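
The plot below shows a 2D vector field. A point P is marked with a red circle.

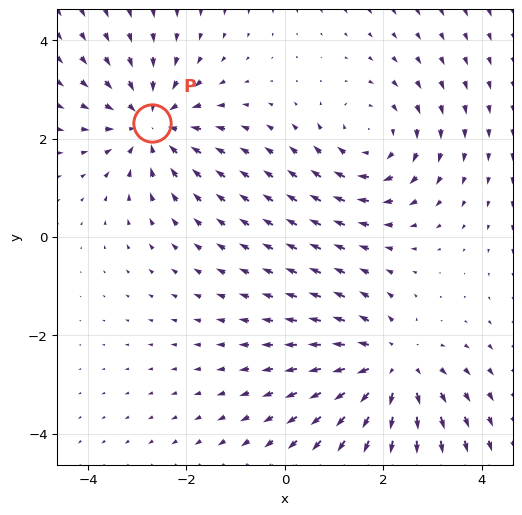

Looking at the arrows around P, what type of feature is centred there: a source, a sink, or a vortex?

At P (-2.7, 2.3) the arrows converge inward. Divergence about -4, curl ≈0 — negative divergence with near-zero curl is a sink.

sink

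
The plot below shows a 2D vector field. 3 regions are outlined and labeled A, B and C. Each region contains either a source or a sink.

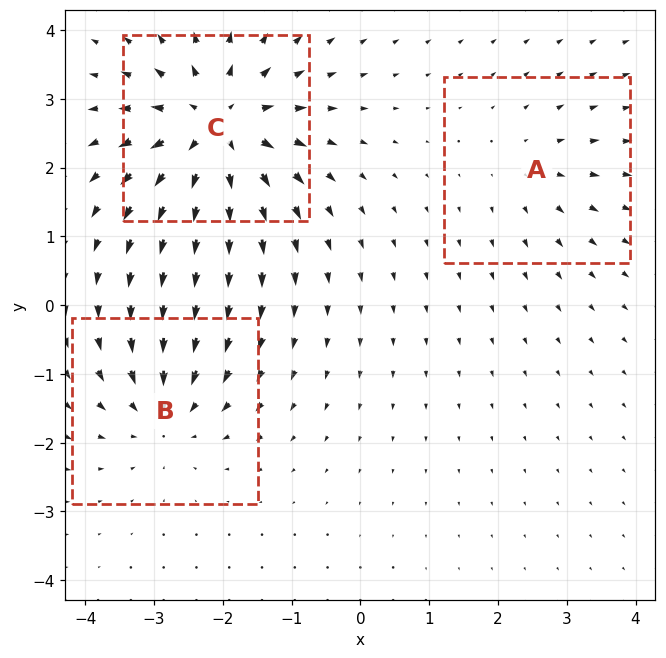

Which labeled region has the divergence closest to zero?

A

Divergence at each region's feature centre — A: about +2, B: about -4, C: about +6. Region A is closest to zero.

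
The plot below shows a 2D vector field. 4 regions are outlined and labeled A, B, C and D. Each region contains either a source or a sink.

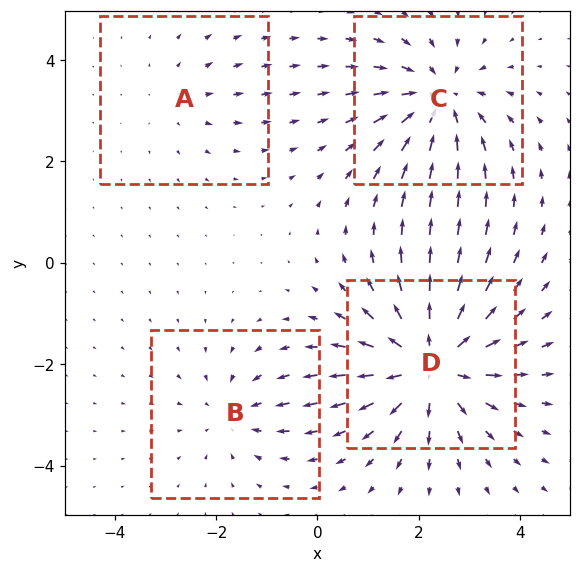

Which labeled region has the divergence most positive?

Divergence at each region's feature centre — A: about +2, B: about -3, C: about -5, D: about +7. Region D is most positive.

D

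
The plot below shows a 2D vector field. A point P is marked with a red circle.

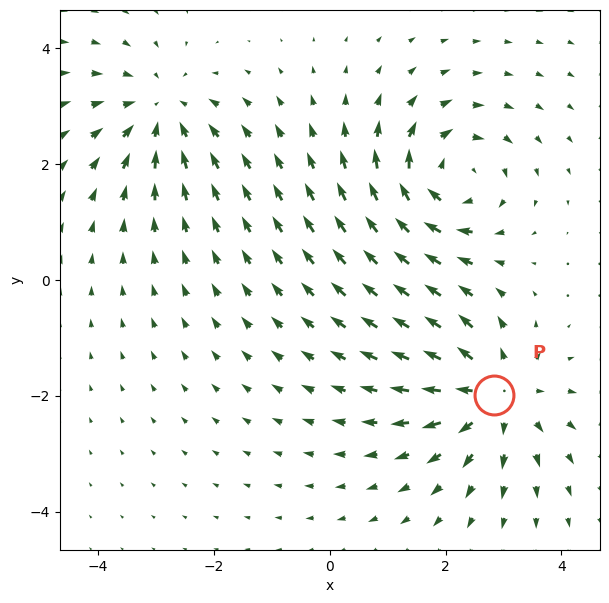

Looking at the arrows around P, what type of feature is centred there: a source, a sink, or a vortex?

At P (2.8, -2.0) the arrows spread outward. Divergence about +5, curl ≈0 — positive divergence with near-zero curl is a source.

source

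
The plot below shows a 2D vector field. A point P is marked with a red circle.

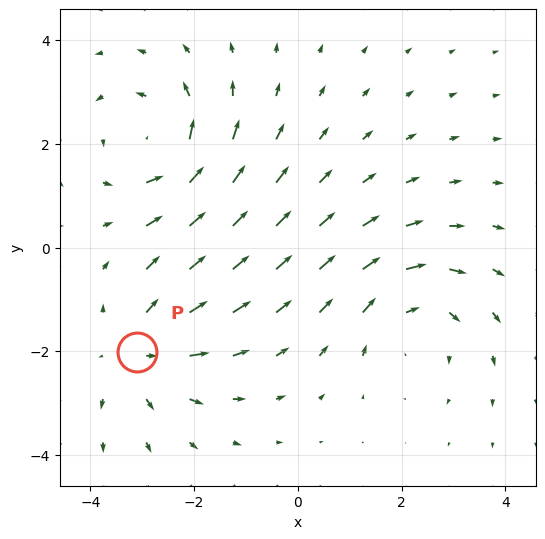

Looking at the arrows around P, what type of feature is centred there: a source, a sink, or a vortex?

At P (-3.1, -2.0) the arrows spread outward. Divergence about +3, curl ≈0 — positive divergence with near-zero curl is a source.

source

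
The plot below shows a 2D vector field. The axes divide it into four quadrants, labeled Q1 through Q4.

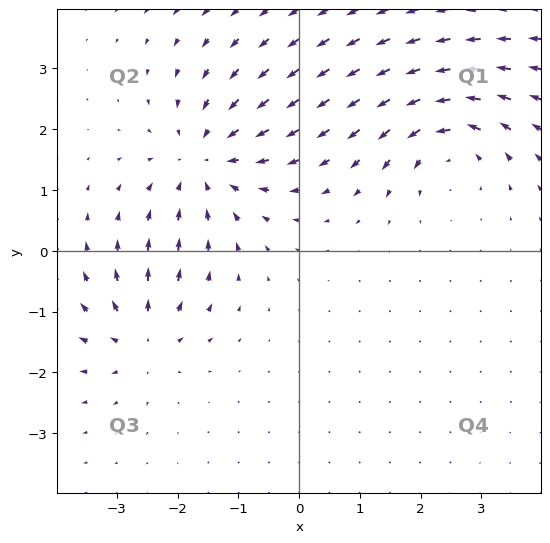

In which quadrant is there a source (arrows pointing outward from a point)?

Q3

The source sits at approximately (-2.6, -1.5), which lies in quadrant Q3. The divergence there is about +4, positive as expected for a source.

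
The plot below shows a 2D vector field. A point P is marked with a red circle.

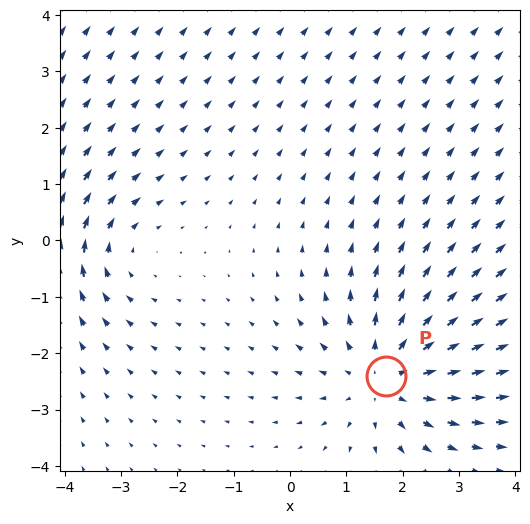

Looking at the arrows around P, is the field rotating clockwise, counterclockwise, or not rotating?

Near P at (1.7, -2.4) the arrows show no circulation. The curl there is ≈0.

not rotating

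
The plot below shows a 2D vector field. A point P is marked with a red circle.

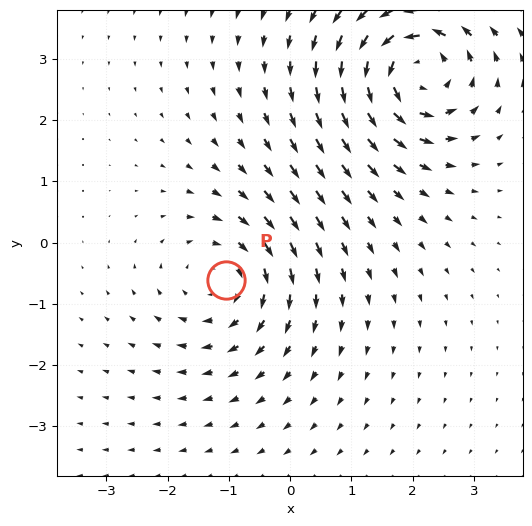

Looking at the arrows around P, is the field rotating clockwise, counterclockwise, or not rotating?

Near P at (-1.0, -0.6) the arrows circulate clockwise. The curl (z-component) there is about -4; negative curl means clockwise rotation.

clockwise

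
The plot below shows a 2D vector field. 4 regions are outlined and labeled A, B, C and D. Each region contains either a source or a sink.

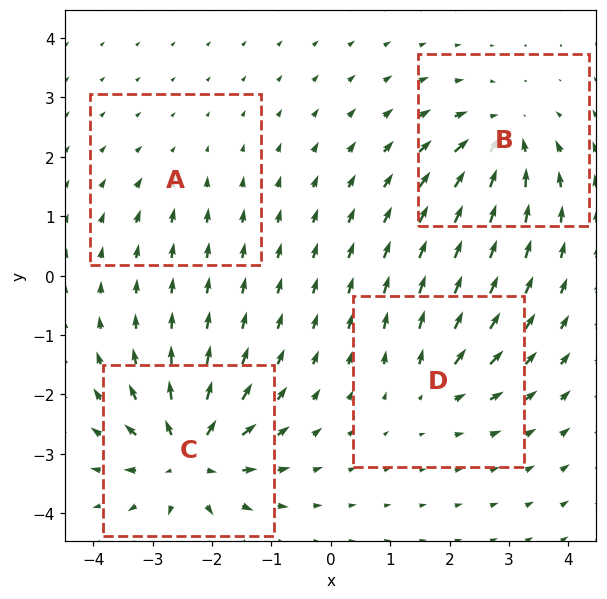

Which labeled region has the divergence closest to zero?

Divergence at each region's feature centre — A: about -2, B: about -6, C: about +9, D: about +4. Region A is closest to zero.

A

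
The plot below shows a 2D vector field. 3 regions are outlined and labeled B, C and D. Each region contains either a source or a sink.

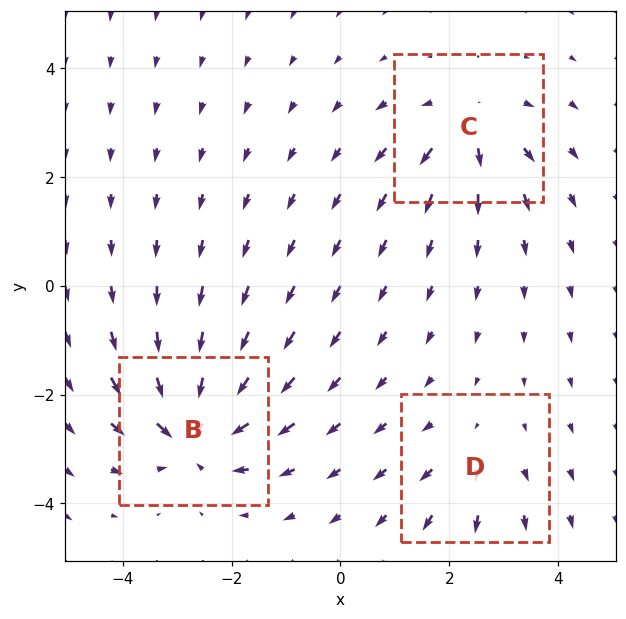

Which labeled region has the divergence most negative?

Divergence at each region's feature centre — B: about -6, C: about +4, D: about +2. Region B is most negative.

B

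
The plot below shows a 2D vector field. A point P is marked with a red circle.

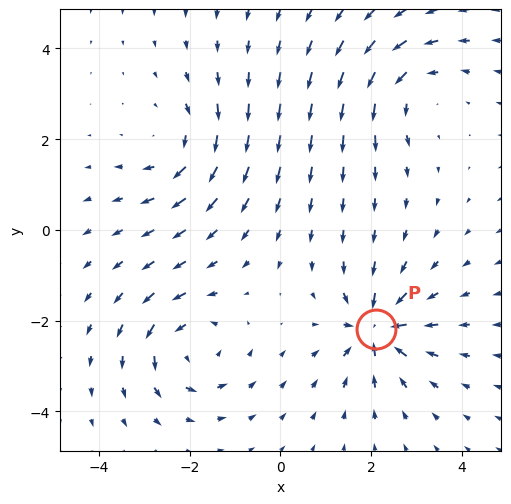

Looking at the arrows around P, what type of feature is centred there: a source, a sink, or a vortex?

sink

At P (2.1, -2.2) the arrows converge inward. Divergence about -6, curl ≈0 — negative divergence with near-zero curl is a sink.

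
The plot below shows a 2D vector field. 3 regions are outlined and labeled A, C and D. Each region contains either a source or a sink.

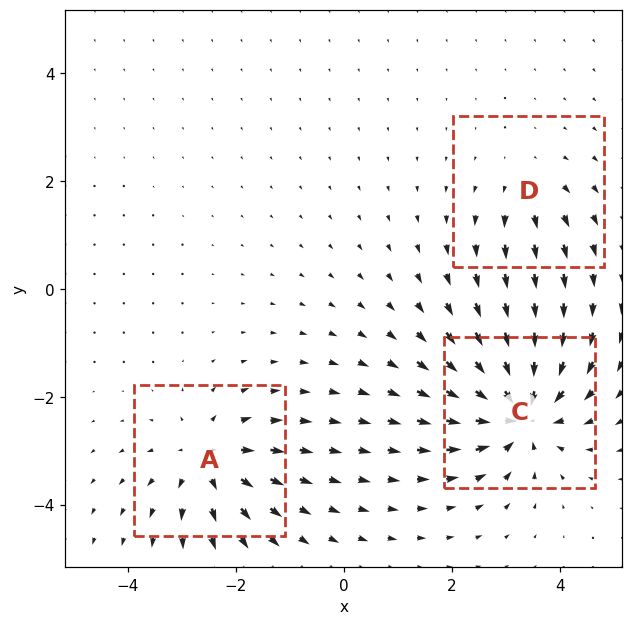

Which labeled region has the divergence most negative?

Divergence at each region's feature centre — A: about +4, C: about -6, D: about +2. Region C is most negative.

C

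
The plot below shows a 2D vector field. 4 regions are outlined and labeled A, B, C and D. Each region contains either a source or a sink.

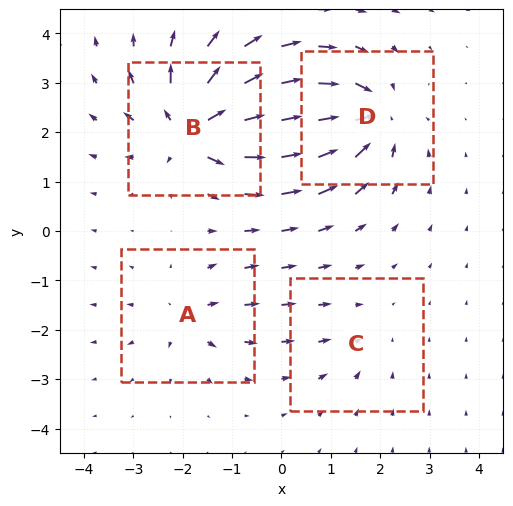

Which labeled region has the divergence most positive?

B

Divergence at each region's feature centre — A: about +4, B: about +8, C: about -2, D: about -7. Region B is most positive.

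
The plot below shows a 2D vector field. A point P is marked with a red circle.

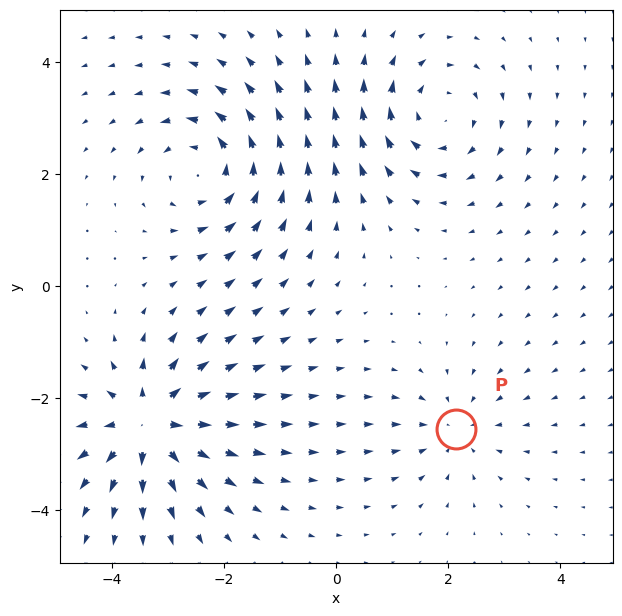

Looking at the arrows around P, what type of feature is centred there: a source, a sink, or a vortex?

At P (2.1, -2.5) the arrows converge inward. Divergence about -3, curl ≈0 — negative divergence with near-zero curl is a sink.

sink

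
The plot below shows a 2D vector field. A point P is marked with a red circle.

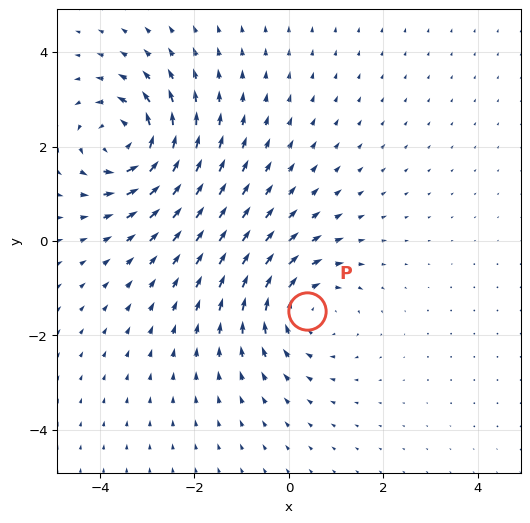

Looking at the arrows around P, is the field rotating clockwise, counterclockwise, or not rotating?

clockwise

Near P at (0.4, -1.5) the arrows circulate clockwise. The curl (z-component) there is about -3; negative curl means clockwise rotation.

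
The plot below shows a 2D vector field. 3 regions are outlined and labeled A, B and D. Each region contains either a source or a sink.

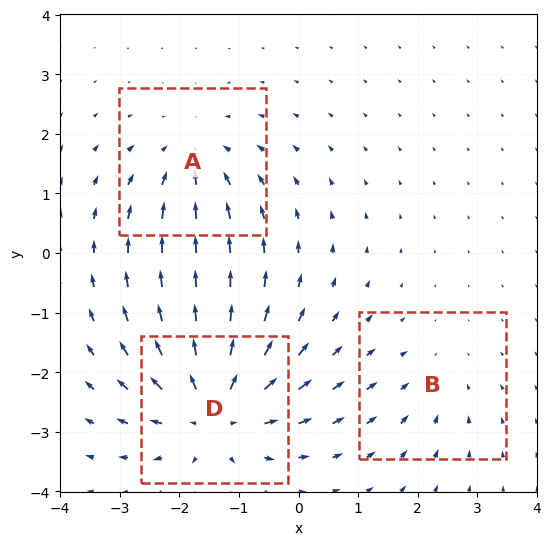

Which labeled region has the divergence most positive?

D

Divergence at each region's feature centre — A: about -3, B: about -2, D: about +5. Region D is most positive.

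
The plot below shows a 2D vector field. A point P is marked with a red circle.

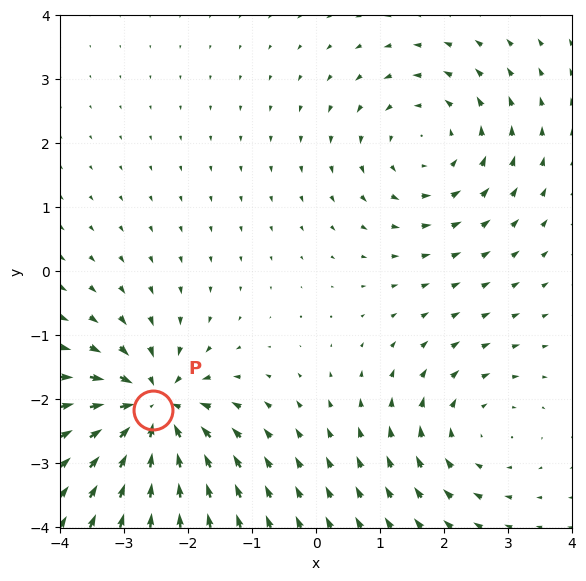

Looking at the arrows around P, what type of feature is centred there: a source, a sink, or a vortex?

sink

At P (-2.6, -2.2) the arrows converge inward. Divergence about -7, curl ≈0 — negative divergence with near-zero curl is a sink.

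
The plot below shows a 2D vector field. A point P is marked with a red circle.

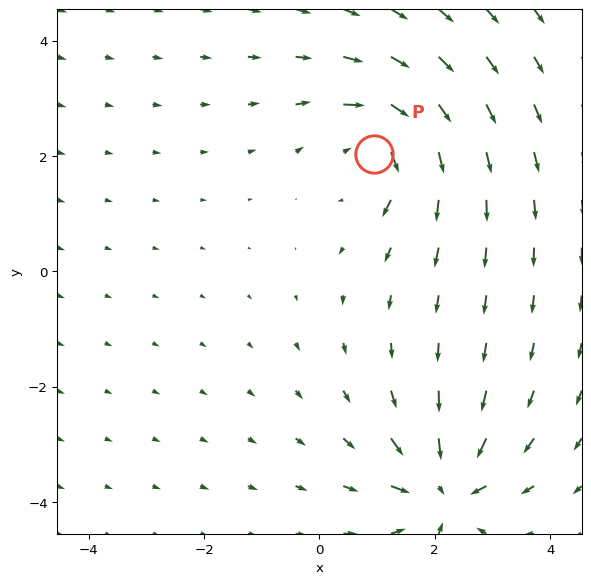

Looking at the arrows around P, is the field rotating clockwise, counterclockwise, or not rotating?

Near P at (0.9, 2.0) the arrows circulate clockwise. The curl (z-component) there is about -5; negative curl means clockwise rotation.

clockwise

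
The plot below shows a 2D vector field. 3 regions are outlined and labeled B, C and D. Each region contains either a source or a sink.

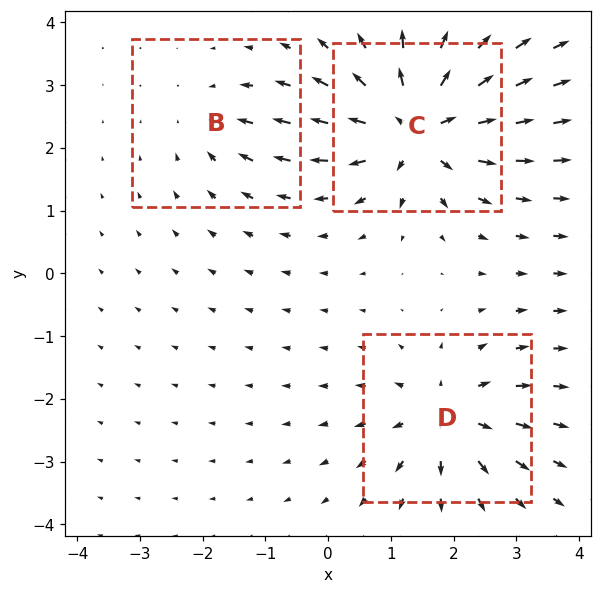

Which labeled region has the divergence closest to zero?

Divergence at each region's feature centre — B: about -2, C: about +6, D: about +4. Region B is closest to zero.

B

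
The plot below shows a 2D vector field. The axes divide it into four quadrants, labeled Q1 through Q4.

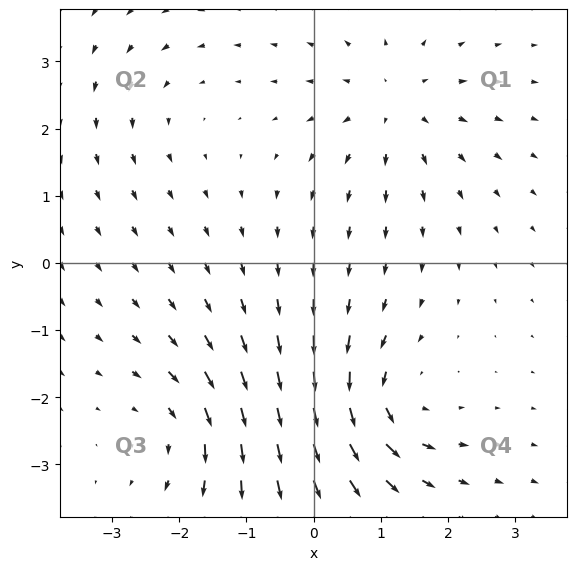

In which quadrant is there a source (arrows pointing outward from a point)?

Q1

The source sits at approximately (1.2, 2.3), which lies in quadrant Q1. The divergence there is about +4, positive as expected for a source.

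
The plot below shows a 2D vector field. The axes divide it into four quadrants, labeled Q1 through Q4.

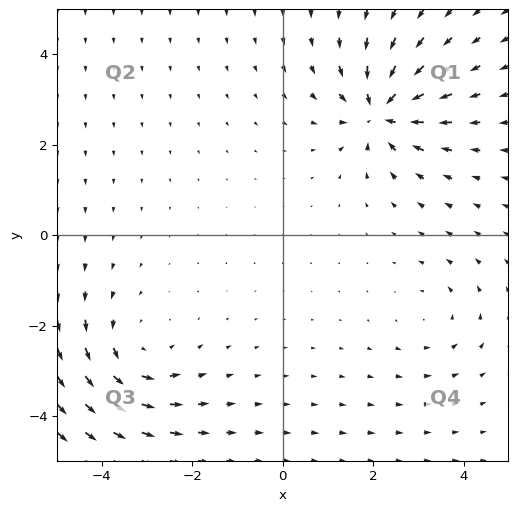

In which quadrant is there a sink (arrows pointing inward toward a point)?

Q1

The sink sits at approximately (2.2, 2.7), which lies in quadrant Q1. The divergence there is about -7, negative as expected for a sink.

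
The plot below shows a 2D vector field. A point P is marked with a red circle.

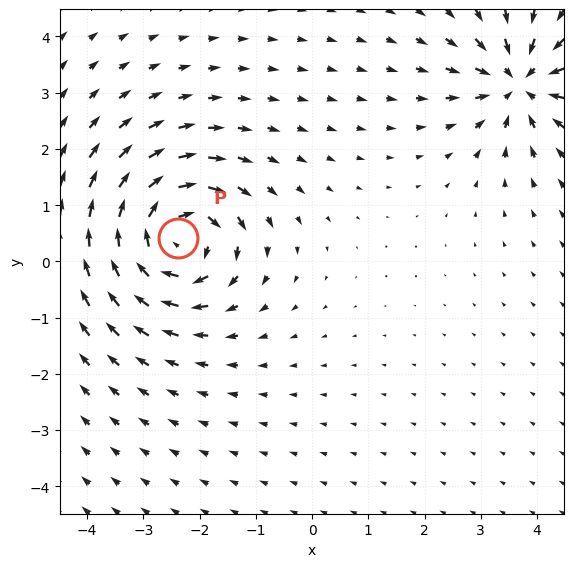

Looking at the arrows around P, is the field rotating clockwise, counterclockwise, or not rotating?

Near P at (-2.4, 0.4) the arrows circulate clockwise. The curl (z-component) there is about -6; negative curl means clockwise rotation.

clockwise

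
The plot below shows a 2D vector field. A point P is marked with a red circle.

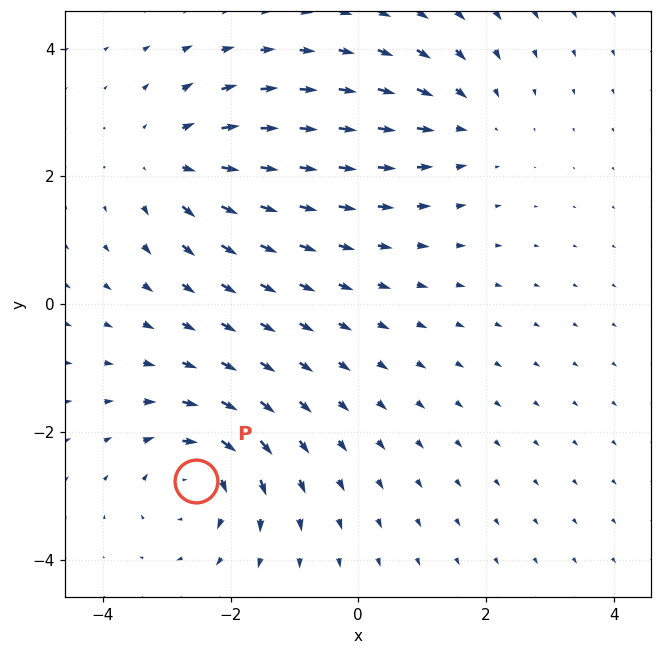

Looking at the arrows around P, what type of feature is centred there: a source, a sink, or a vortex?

vortex

At P (-2.5, -2.8) the arrows circulate clockwise. Divergence ≈0, curl about -5 — near-zero divergence with nonzero curl is a vortex.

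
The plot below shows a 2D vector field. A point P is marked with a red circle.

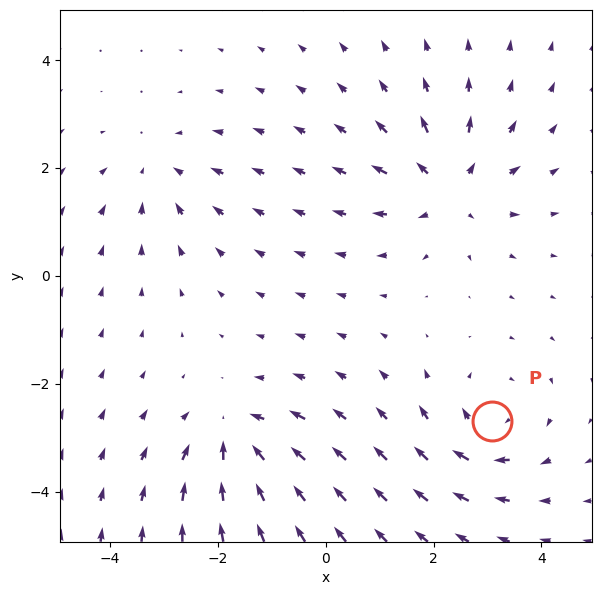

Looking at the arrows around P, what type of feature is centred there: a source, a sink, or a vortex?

At P (3.1, -2.7) the arrows circulate clockwise. Divergence ≈0, curl about -3 — near-zero divergence with nonzero curl is a vortex.

vortex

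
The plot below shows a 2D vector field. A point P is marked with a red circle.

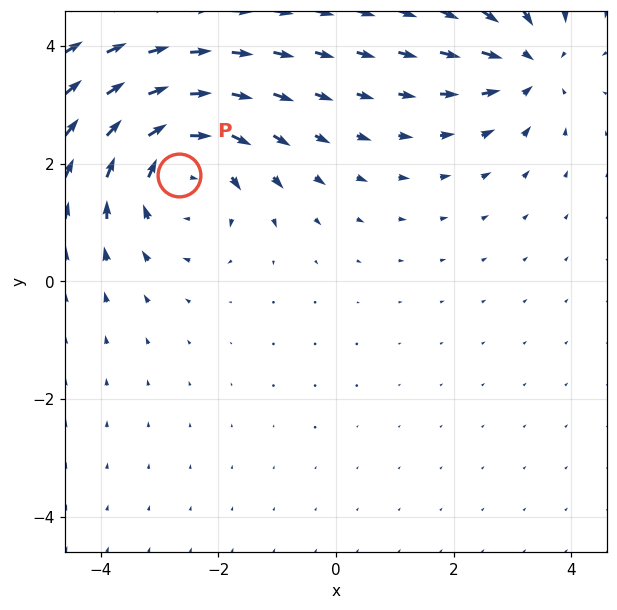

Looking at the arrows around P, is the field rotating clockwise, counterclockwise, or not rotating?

Near P at (-2.7, 1.8) the arrows circulate clockwise. The curl (z-component) there is about -4; negative curl means clockwise rotation.

clockwise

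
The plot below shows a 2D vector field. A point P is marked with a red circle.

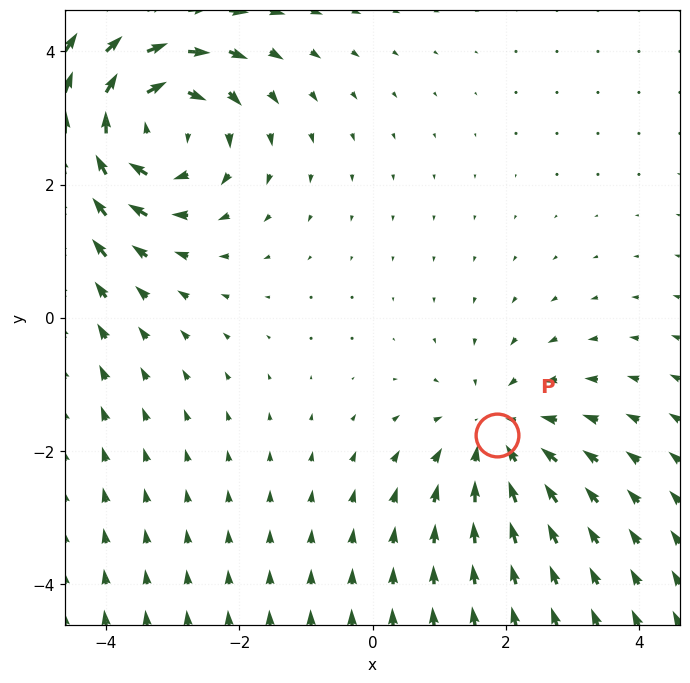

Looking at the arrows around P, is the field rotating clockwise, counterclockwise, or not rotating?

Near P at (1.9, -1.8) the arrows show no circulation. The curl there is ≈0.

not rotating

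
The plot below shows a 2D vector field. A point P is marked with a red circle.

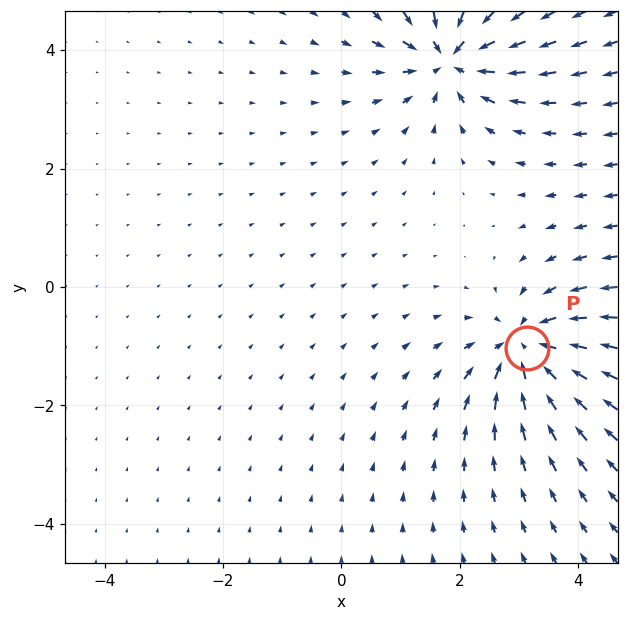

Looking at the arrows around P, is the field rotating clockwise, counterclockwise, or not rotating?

not rotating

Near P at (3.1, -1.0) the arrows show no circulation. The curl there is ≈0.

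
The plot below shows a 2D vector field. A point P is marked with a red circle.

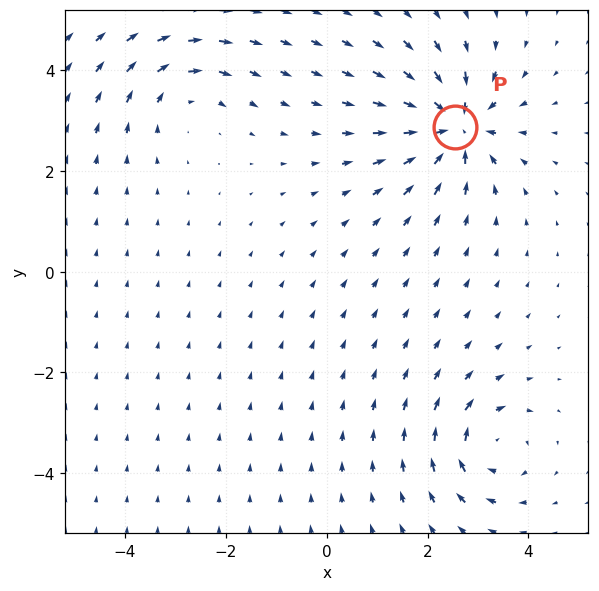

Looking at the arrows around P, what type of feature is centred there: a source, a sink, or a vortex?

sink

At P (2.5, 2.9) the arrows converge inward. Divergence about -6, curl ≈0 — negative divergence with near-zero curl is a sink.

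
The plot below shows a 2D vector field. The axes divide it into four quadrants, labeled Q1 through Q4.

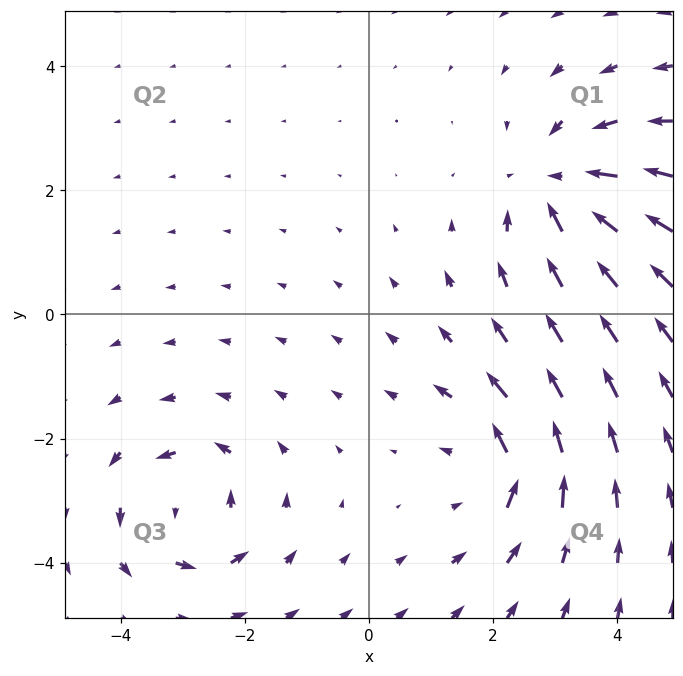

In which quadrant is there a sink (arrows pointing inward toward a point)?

The sink sits at approximately (3.1, 2.1), which lies in quadrant Q1. The divergence there is about -4, negative as expected for a sink.

Q1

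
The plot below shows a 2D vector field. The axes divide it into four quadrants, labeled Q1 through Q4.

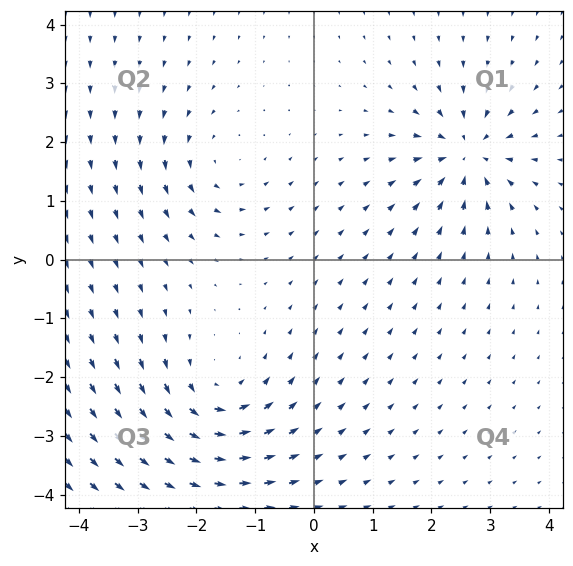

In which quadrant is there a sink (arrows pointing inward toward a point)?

Q1

The sink sits at approximately (2.6, 1.8), which lies in quadrant Q1. The divergence there is about -6, negative as expected for a sink.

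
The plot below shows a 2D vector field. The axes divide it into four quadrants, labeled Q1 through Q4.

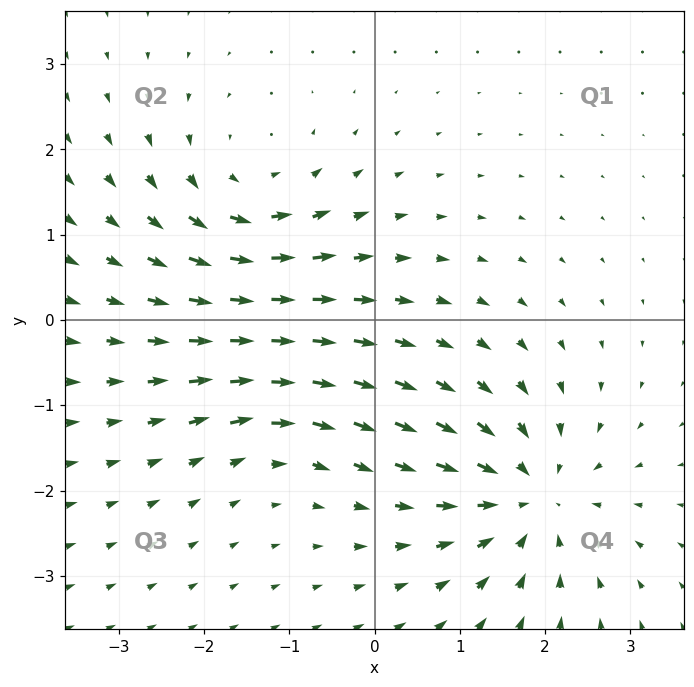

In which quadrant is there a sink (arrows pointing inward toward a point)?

Q4

The sink sits at approximately (1.8, -2.1), which lies in quadrant Q4. The divergence there is about -5, negative as expected for a sink.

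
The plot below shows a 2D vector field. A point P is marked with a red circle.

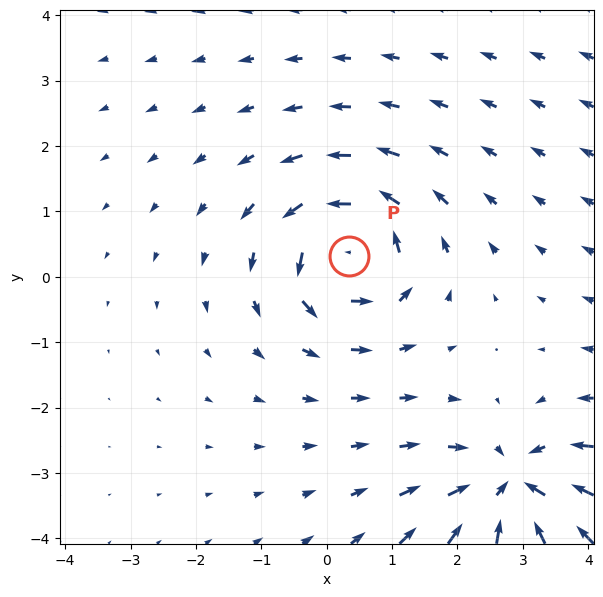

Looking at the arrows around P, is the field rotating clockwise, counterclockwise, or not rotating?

counterclockwise

Near P at (0.3, 0.3) the arrows circulate counterclockwise. The curl (z-component) there is about +4; positive curl means counterclockwise rotation.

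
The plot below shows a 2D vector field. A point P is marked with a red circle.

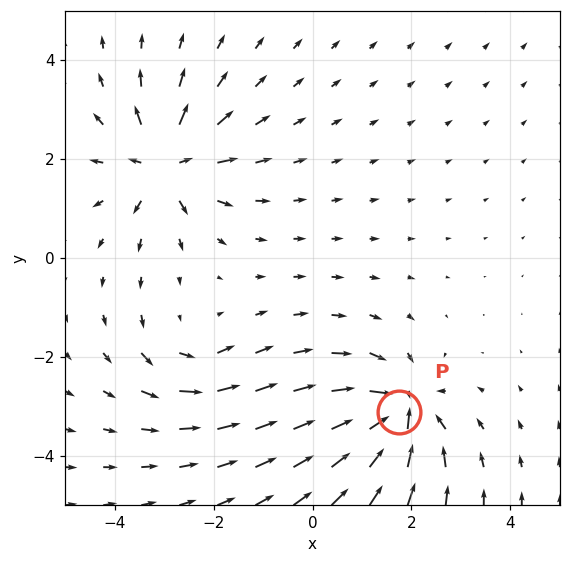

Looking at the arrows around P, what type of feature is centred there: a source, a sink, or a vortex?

At P (1.8, -3.1) the arrows converge inward. Divergence about -7, curl ≈0 — negative divergence with near-zero curl is a sink.

sink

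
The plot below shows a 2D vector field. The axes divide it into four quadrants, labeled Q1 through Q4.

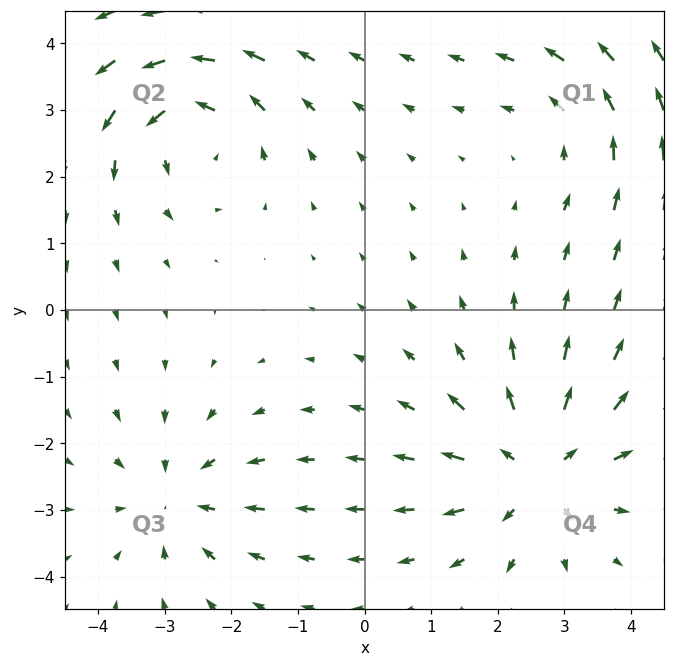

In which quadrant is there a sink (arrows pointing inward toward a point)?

The sink sits at approximately (-2.8, -2.8), which lies in quadrant Q3. The divergence there is about -3, negative as expected for a sink.

Q3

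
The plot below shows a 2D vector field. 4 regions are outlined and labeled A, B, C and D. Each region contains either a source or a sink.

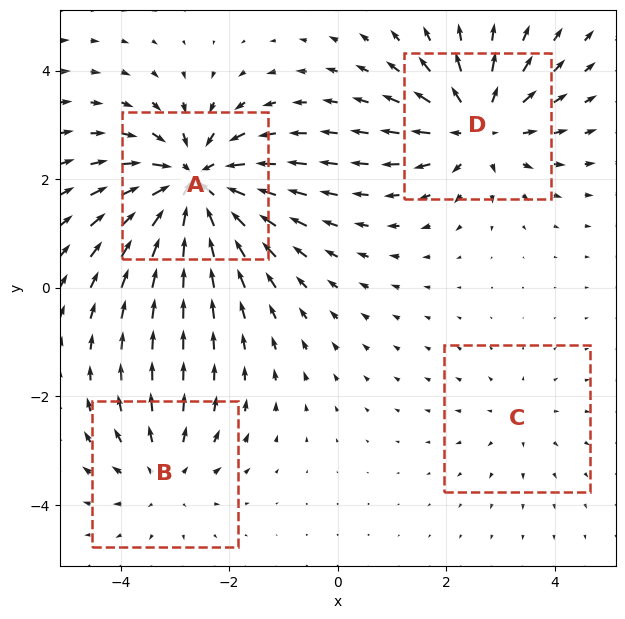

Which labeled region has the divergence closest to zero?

C

Divergence at each region's feature centre — A: about -7, B: about +3, C: about +2, D: about +5. Region C is closest to zero.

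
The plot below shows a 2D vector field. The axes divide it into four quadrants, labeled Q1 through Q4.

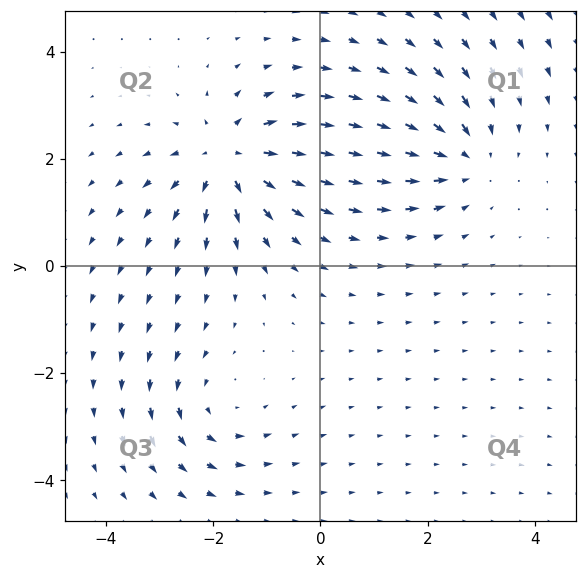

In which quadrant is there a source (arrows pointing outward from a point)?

The source sits at approximately (-1.7, 2.0), which lies in quadrant Q2. The divergence there is about +5, positive as expected for a source.

Q2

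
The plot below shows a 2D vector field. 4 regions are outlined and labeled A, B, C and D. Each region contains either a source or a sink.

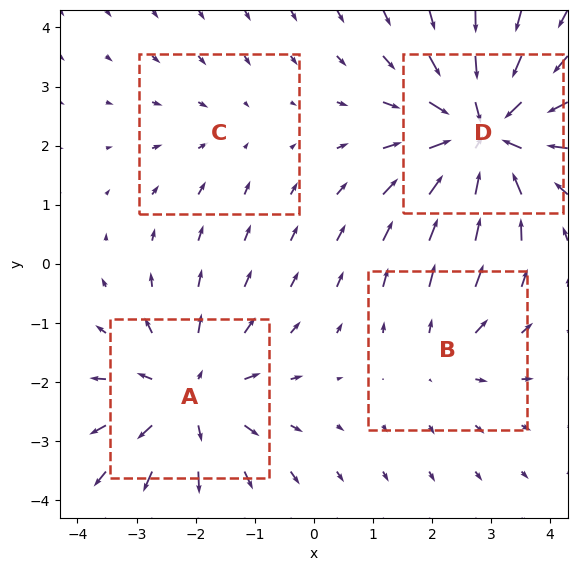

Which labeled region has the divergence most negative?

D

Divergence at each region's feature centre — A: about +5, B: about +3, C: about -2, D: about -6. Region D is most negative.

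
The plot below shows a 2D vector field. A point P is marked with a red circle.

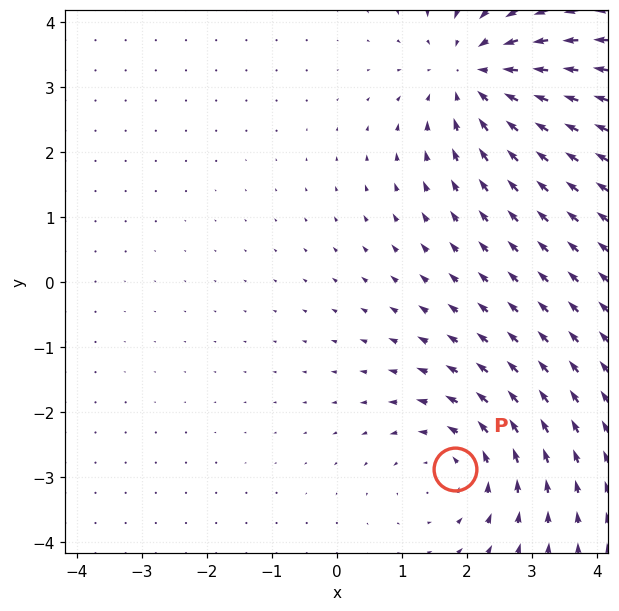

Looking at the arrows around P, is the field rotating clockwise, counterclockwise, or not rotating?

counterclockwise

Near P at (1.8, -2.9) the arrows circulate counterclockwise. The curl (z-component) there is about +3; positive curl means counterclockwise rotation.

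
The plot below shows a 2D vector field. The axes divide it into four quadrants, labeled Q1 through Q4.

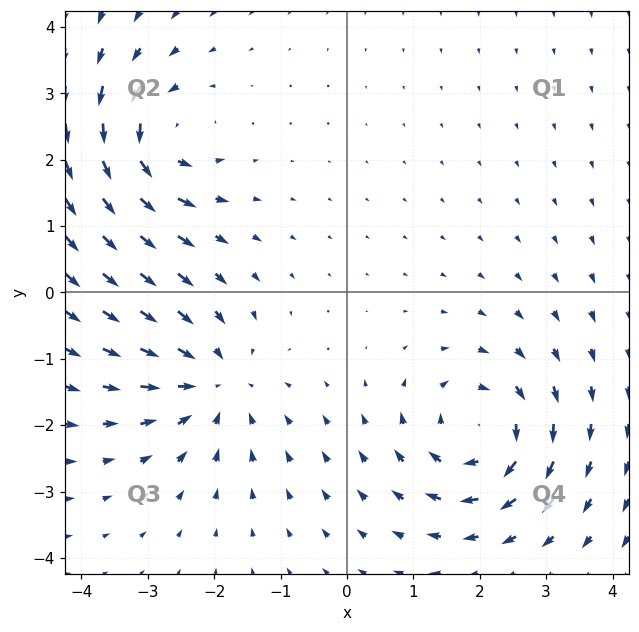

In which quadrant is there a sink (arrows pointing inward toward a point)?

Q3

The sink sits at approximately (-2.0, -1.4), which lies in quadrant Q3. The divergence there is about -3, negative as expected for a sink.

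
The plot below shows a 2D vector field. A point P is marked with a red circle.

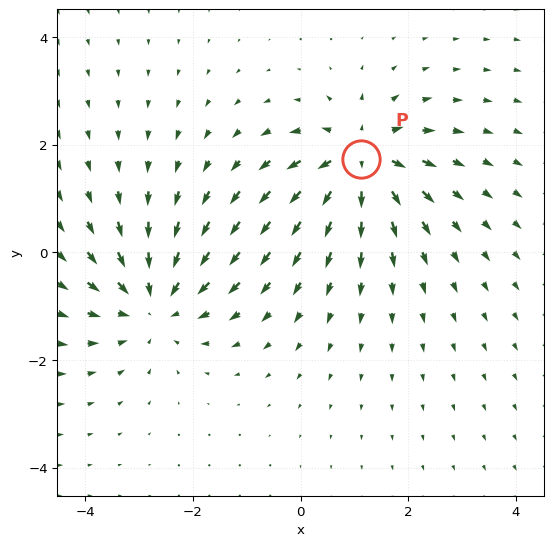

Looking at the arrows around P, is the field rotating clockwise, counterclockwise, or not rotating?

Near P at (1.1, 1.7) the arrows show no circulation. The curl there is ≈0.

not rotating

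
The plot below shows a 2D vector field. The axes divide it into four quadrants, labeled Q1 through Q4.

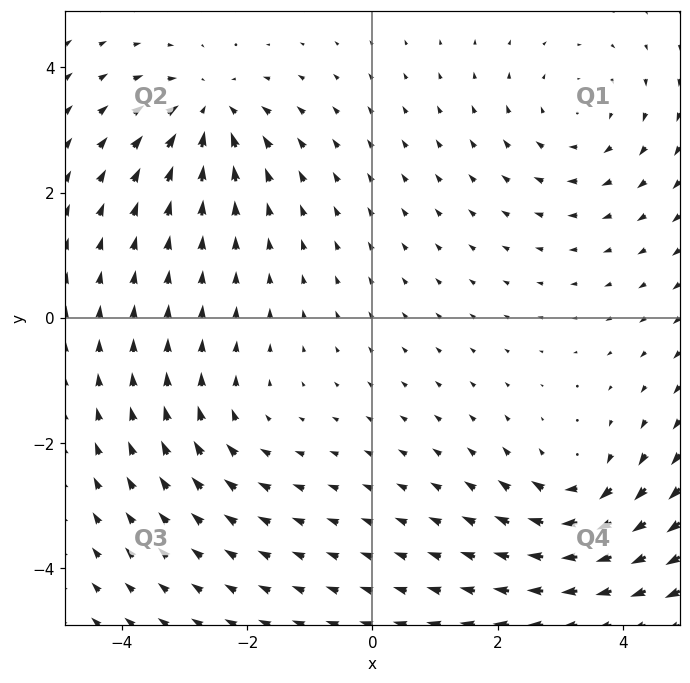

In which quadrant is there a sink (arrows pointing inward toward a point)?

The sink sits at approximately (-2.6, 3.3), which lies in quadrant Q2. The divergence there is about -6, negative as expected for a sink.

Q2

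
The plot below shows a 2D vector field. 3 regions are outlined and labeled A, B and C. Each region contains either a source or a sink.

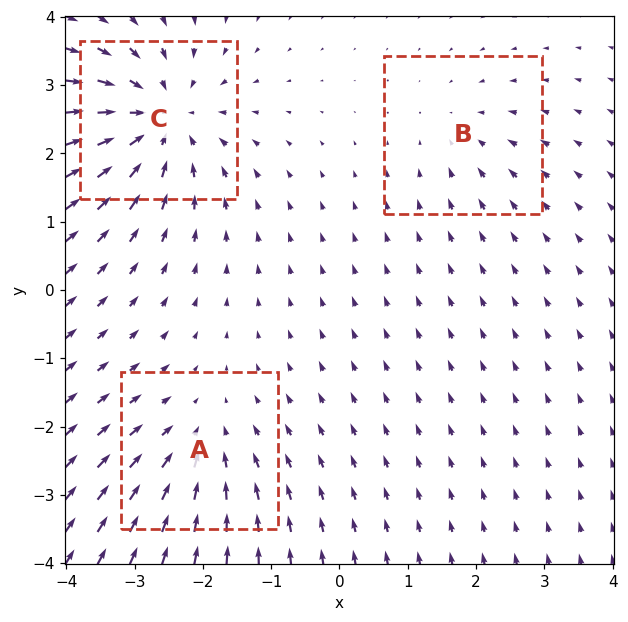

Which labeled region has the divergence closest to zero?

Divergence at each region's feature centre — A: about -3, B: about -2, C: about -5. Region B is closest to zero.

B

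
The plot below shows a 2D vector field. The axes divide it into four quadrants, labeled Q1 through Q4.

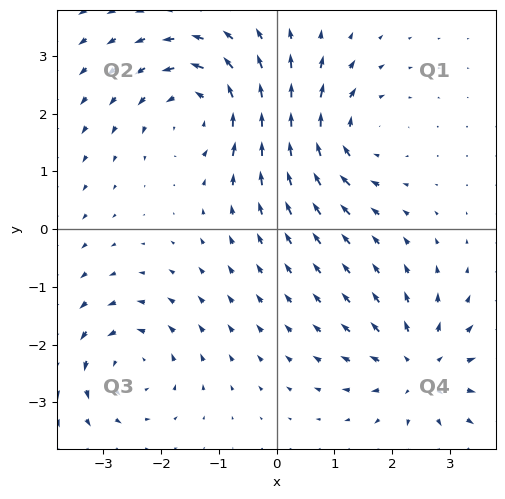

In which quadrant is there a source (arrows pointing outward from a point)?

Q4

The source sits at approximately (2.5, -2.4), which lies in quadrant Q4. The divergence there is about +5, positive as expected for a source.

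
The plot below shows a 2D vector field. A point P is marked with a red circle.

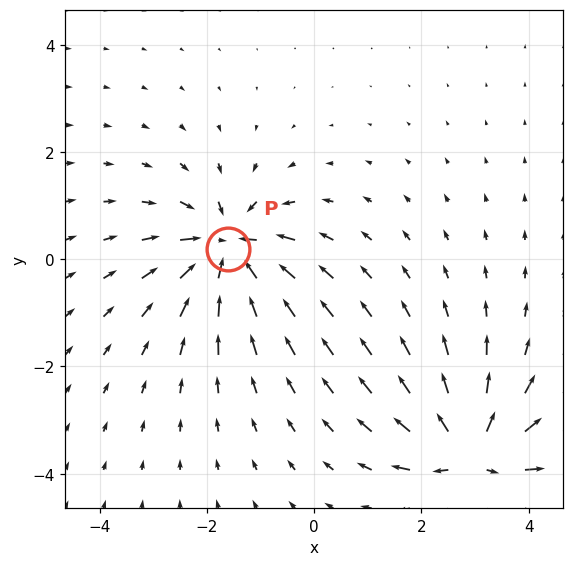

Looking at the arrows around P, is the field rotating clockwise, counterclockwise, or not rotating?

Near P at (-1.6, 0.2) the arrows show no circulation. The curl there is ≈0.

not rotating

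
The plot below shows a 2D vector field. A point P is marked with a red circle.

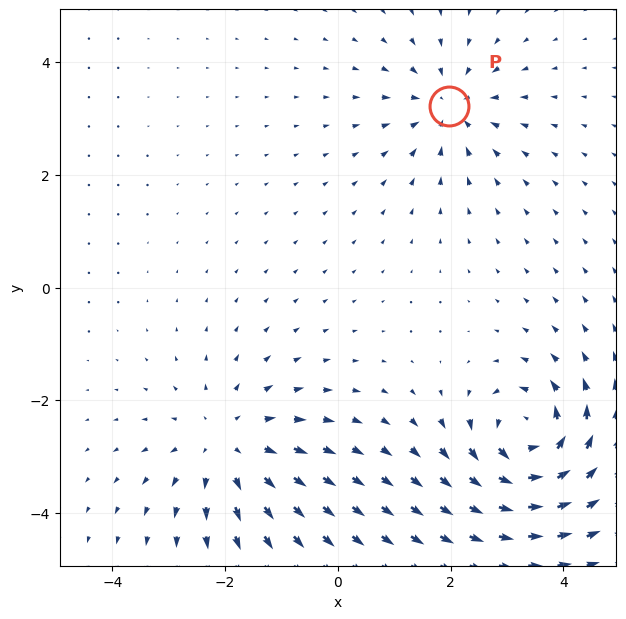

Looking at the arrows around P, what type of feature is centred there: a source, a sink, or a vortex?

sink

At P (2.0, 3.2) the arrows converge inward. Divergence about -4, curl ≈0 — negative divergence with near-zero curl is a sink.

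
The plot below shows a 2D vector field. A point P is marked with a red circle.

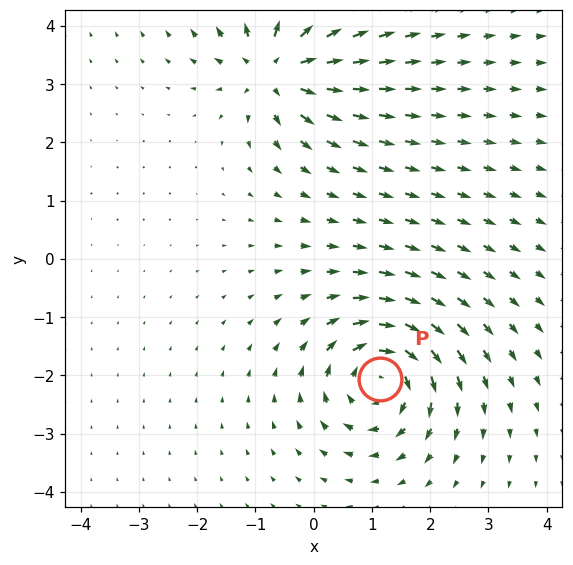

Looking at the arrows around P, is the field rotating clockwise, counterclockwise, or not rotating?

clockwise

Near P at (1.1, -2.1) the arrows circulate clockwise. The curl (z-component) there is about -6; negative curl means clockwise rotation.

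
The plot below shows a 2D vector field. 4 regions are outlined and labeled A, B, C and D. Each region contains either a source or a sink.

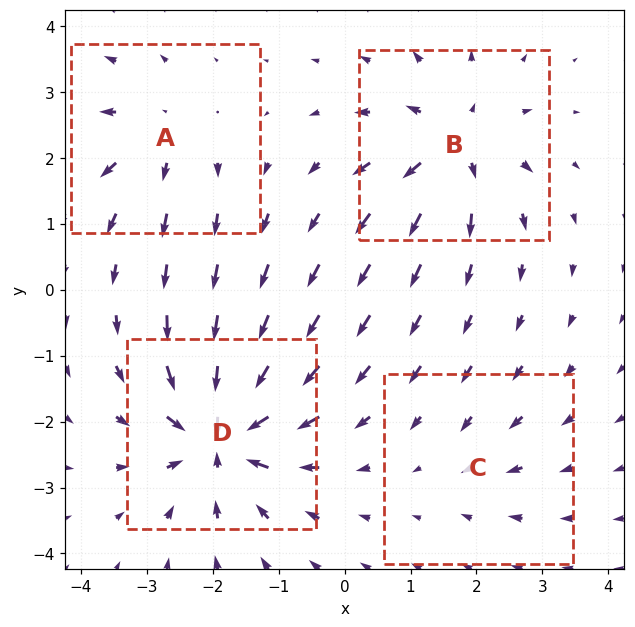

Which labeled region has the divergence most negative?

Divergence at each region's feature centre — A: about +4, B: about +6, C: about -2, D: about -9. Region D is most negative.

D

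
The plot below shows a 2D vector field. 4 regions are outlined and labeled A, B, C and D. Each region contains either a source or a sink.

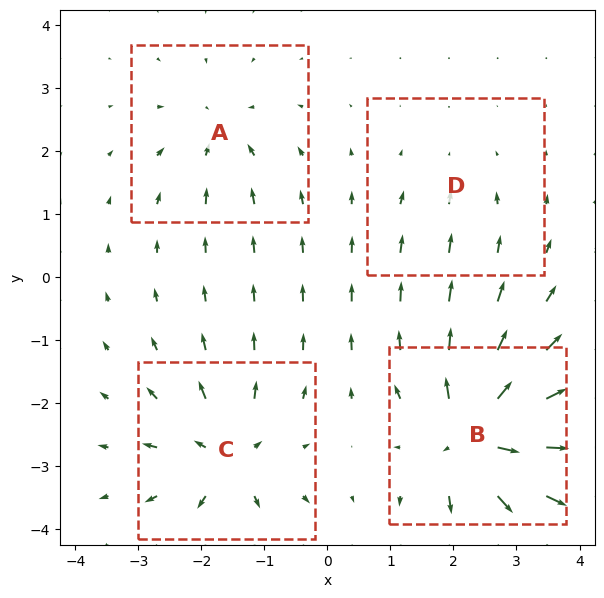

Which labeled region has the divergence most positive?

Divergence at each region's feature centre — A: about -4, B: about +9, C: about +6, D: about -2. Region B is most positive.

B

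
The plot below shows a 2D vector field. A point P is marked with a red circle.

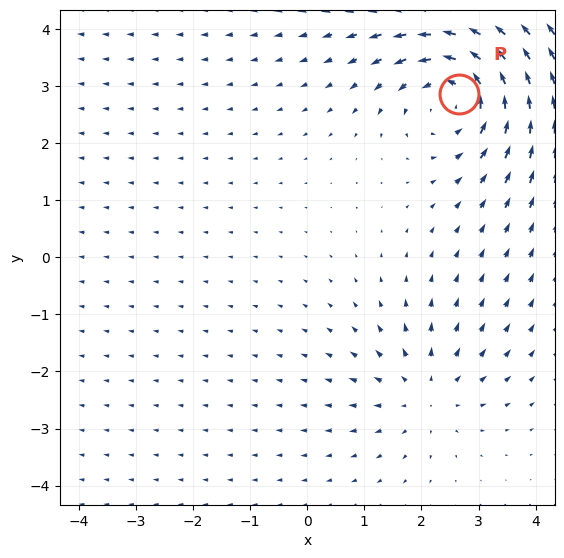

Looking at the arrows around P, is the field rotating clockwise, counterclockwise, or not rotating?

counterclockwise

Near P at (2.7, 2.9) the arrows circulate counterclockwise. The curl (z-component) there is about +5; positive curl means counterclockwise rotation.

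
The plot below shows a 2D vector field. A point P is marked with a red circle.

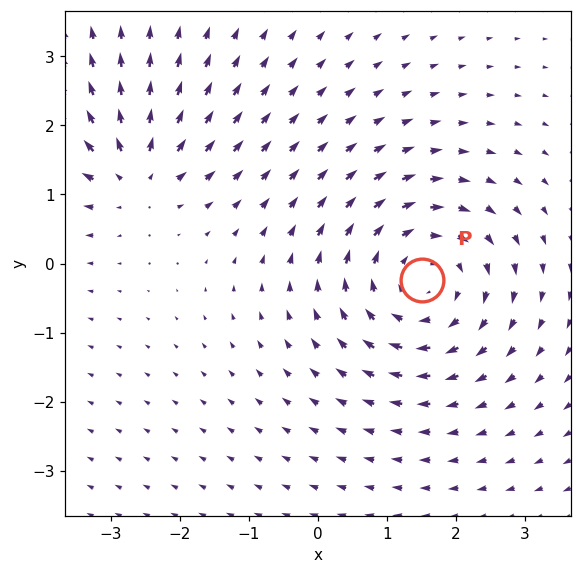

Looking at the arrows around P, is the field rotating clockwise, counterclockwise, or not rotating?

Near P at (1.5, -0.2) the arrows circulate clockwise. The curl (z-component) there is about -4; negative curl means clockwise rotation.

clockwise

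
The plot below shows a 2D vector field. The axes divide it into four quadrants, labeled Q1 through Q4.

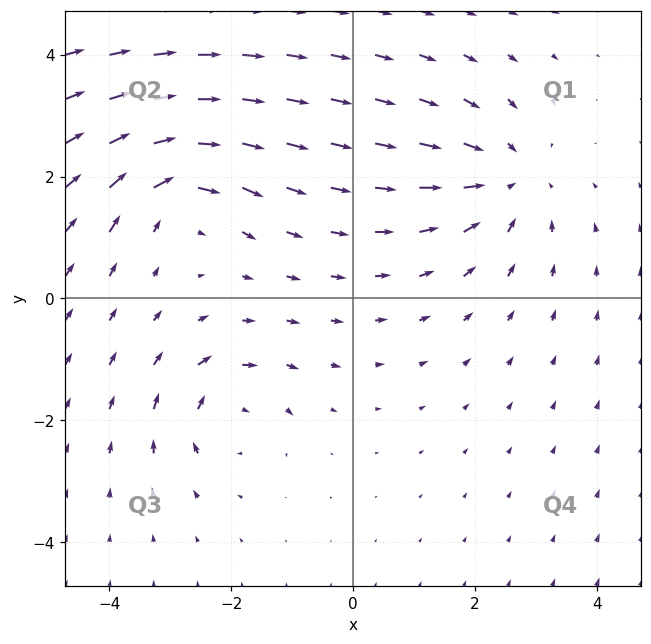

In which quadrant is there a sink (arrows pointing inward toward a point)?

Q1

The sink sits at approximately (2.5, 2.0), which lies in quadrant Q1. The divergence there is about -4, negative as expected for a sink.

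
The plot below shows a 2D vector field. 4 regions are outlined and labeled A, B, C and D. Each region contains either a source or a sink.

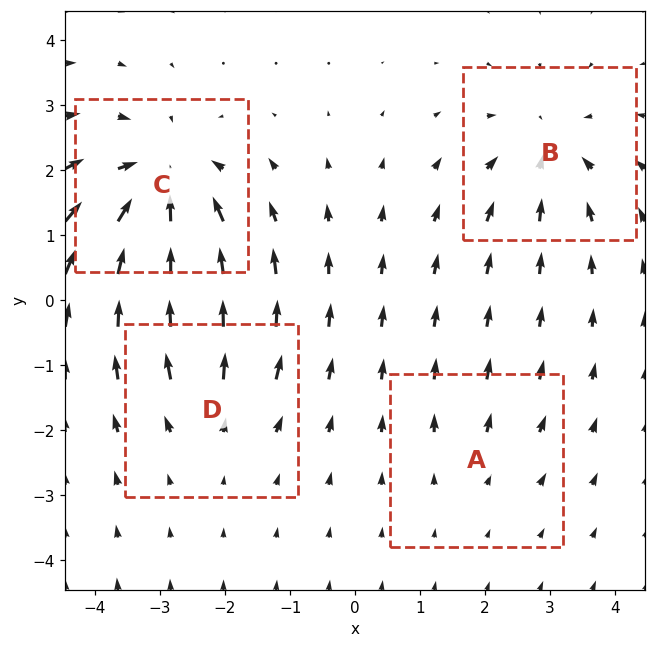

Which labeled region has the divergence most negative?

C

Divergence at each region's feature centre — A: about +2, B: about -5, C: about -7, D: about +3. Region C is most negative.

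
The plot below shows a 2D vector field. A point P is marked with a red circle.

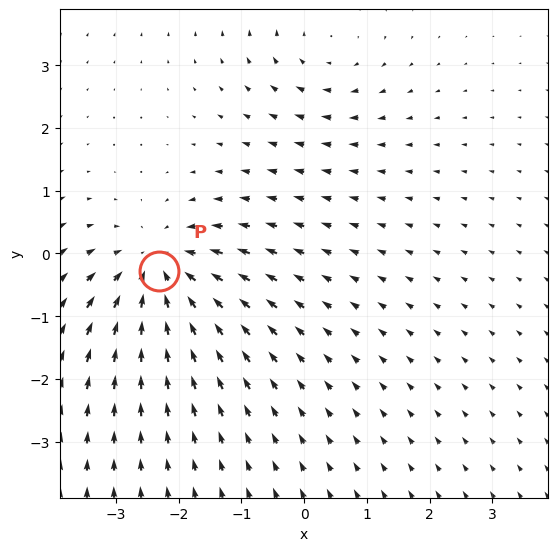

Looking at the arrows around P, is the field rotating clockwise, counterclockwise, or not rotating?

not rotating

Near P at (-2.3, -0.3) the arrows show no circulation. The curl there is ≈0.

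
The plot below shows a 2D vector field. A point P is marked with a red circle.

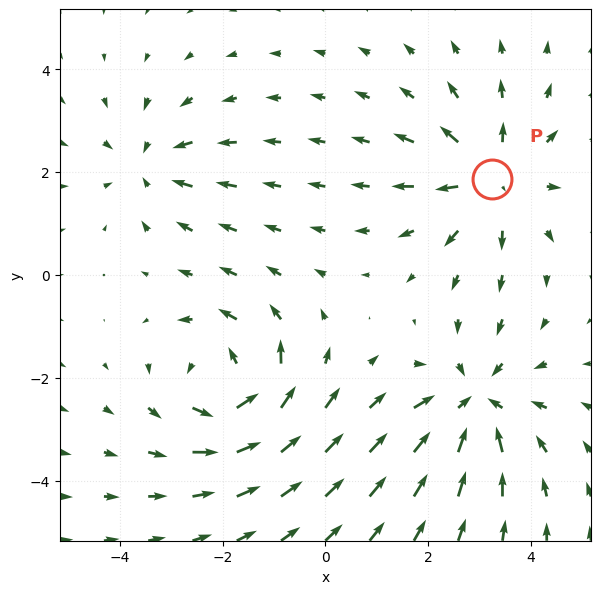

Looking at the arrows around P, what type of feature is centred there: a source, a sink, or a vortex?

At P (3.2, 1.9) the arrows spread outward. Divergence about +5, curl ≈0 — positive divergence with near-zero curl is a source.

source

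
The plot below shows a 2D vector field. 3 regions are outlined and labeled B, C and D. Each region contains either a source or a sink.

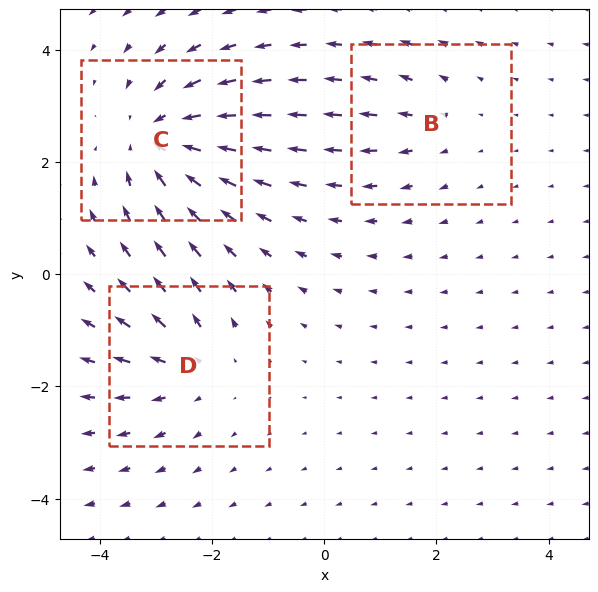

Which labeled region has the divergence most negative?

C

Divergence at each region's feature centre — B: about +2, C: about -4, D: about +3. Region C is most negative.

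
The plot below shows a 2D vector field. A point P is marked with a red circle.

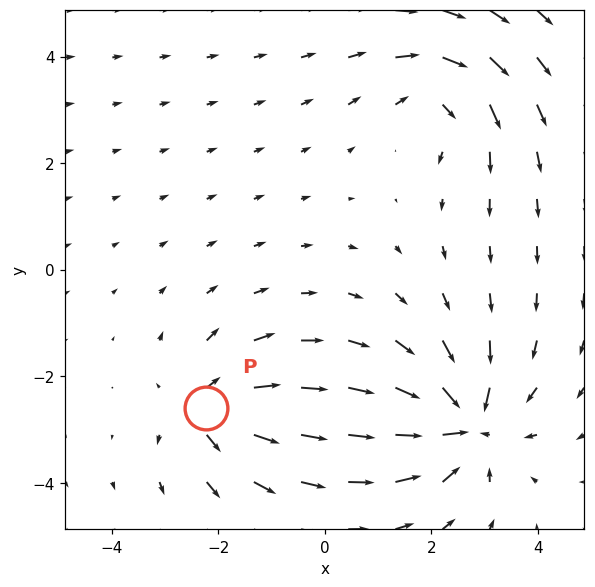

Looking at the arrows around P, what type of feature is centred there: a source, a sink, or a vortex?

At P (-2.2, -2.6) the arrows spread outward. Divergence about +5, curl ≈0 — positive divergence with near-zero curl is a source.

source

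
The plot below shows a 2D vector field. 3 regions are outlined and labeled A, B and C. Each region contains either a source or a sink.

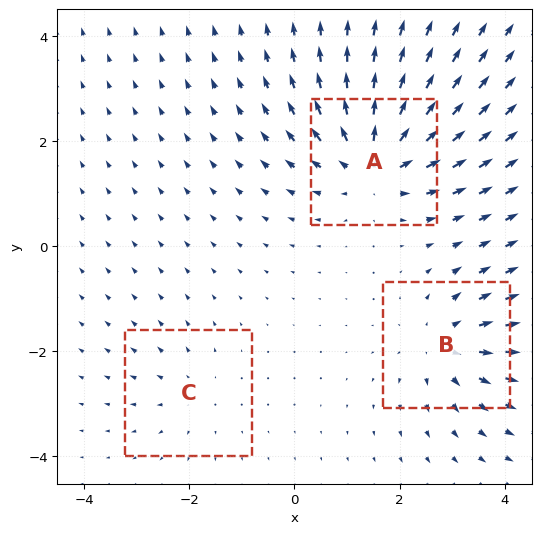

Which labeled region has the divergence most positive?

Divergence at each region's feature centre — A: about +6, B: about +4, C: about +2. Region A is most positive.

A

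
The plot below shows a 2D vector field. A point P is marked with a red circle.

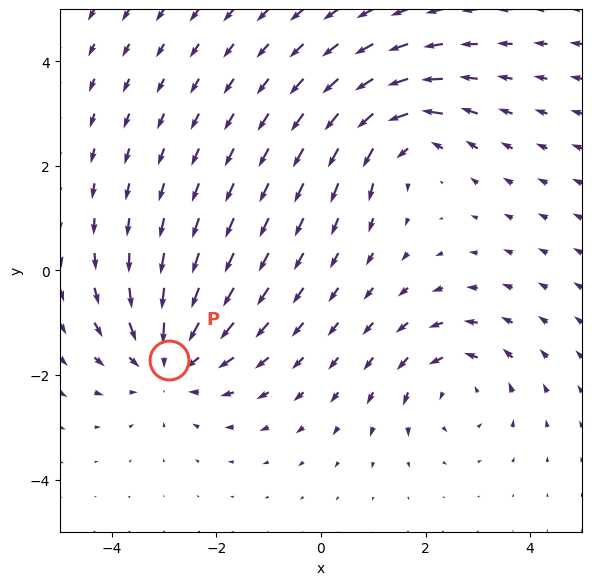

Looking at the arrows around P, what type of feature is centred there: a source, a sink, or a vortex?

sink

At P (-2.9, -1.7) the arrows converge inward. Divergence about -4, curl ≈0 — negative divergence with near-zero curl is a sink.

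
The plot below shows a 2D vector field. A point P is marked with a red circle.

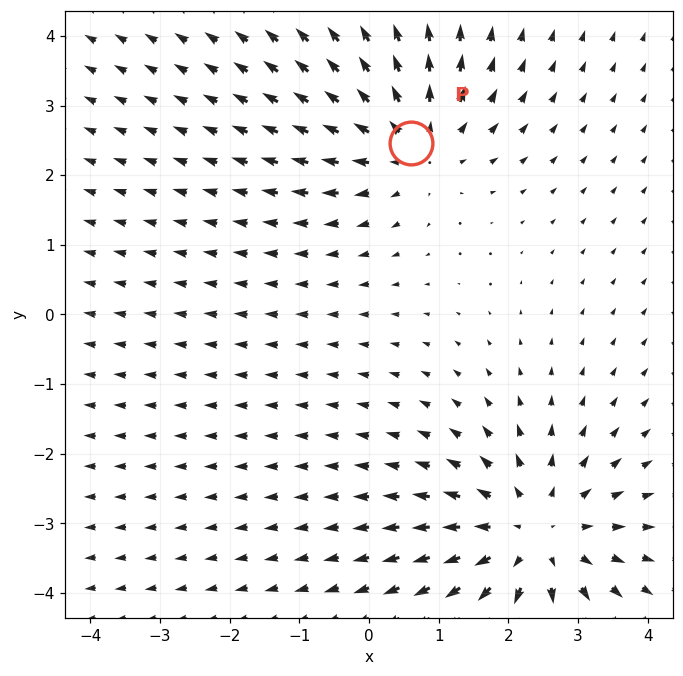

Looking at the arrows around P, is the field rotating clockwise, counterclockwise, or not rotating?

Near P at (0.6, 2.5) the arrows show no circulation. The curl there is ≈0.

not rotating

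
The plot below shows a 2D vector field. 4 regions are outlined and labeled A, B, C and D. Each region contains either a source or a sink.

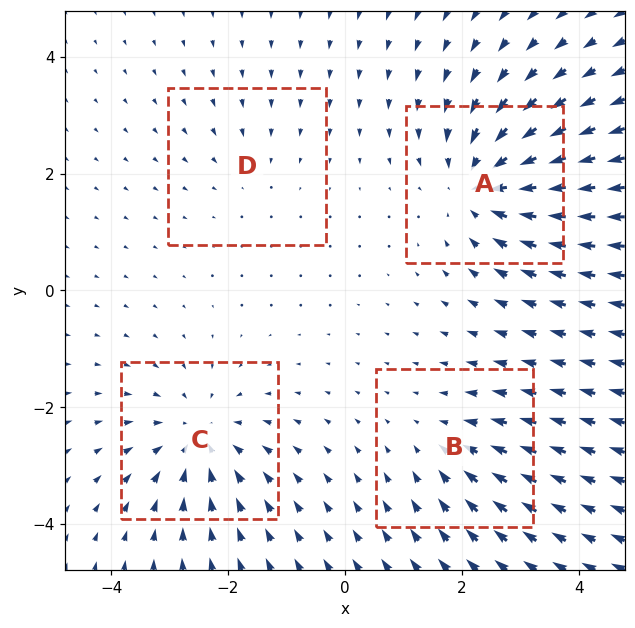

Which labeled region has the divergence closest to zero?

D

Divergence at each region's feature centre — A: about -6, B: about -3, C: about -5, D: about -2. Region D is closest to zero.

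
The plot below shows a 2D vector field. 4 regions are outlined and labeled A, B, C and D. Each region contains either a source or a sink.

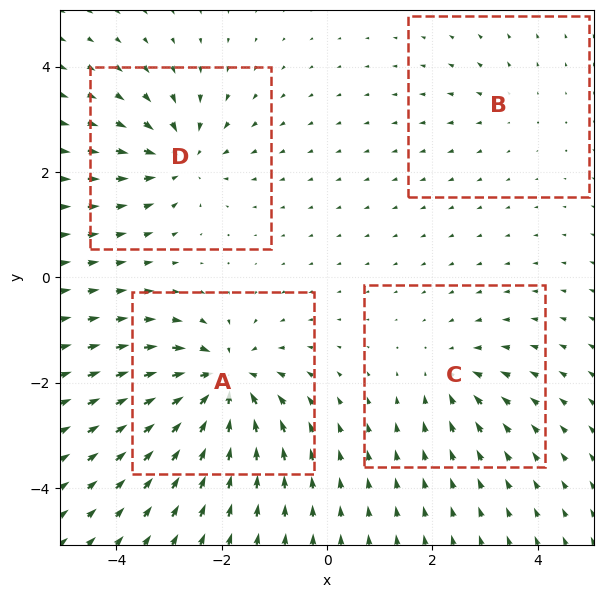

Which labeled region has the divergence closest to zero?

Divergence at each region's feature centre — A: about -8, B: about +2, C: about -4, D: about -5. Region B is closest to zero.

B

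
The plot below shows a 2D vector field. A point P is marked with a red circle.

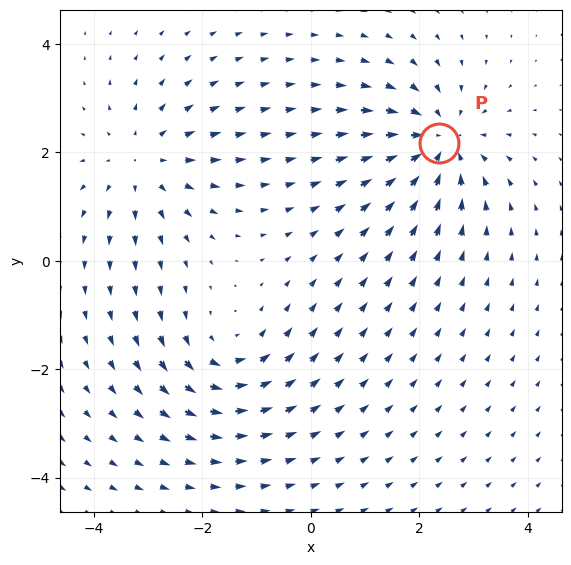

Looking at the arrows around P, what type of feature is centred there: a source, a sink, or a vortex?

At P (2.4, 2.2) the arrows converge inward. Divergence about -3, curl ≈0 — negative divergence with near-zero curl is a sink.

sink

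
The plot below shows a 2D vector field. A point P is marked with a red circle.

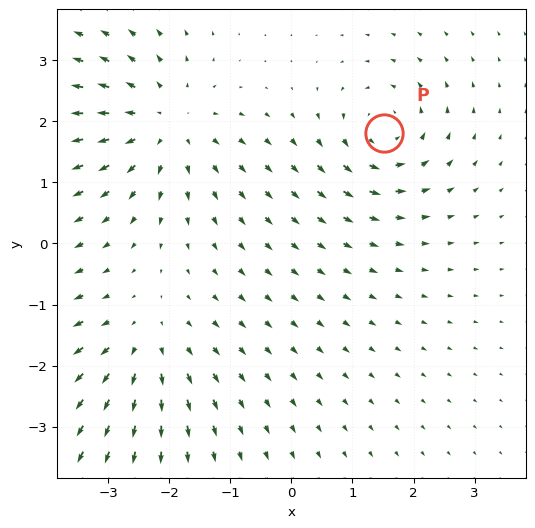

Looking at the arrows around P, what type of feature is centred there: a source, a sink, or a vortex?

At P (1.5, 1.8) the arrows circulate counterclockwise. Divergence ≈0, curl about +4 — near-zero divergence with nonzero curl is a vortex.

vortex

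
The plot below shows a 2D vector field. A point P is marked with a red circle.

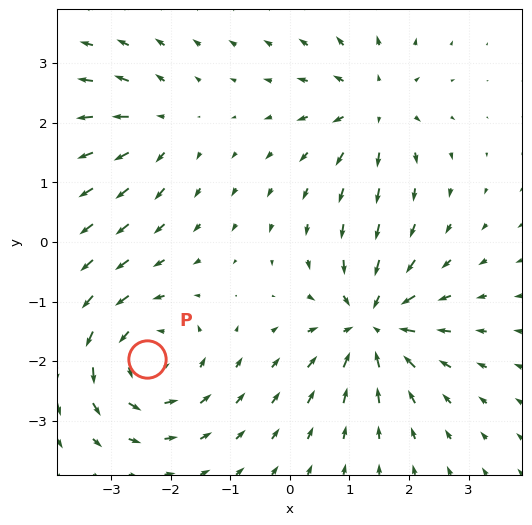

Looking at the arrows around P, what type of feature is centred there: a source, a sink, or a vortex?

At P (-2.4, -2.0) the arrows circulate counterclockwise. Divergence ≈0, curl about +5 — near-zero divergence with nonzero curl is a vortex.

vortex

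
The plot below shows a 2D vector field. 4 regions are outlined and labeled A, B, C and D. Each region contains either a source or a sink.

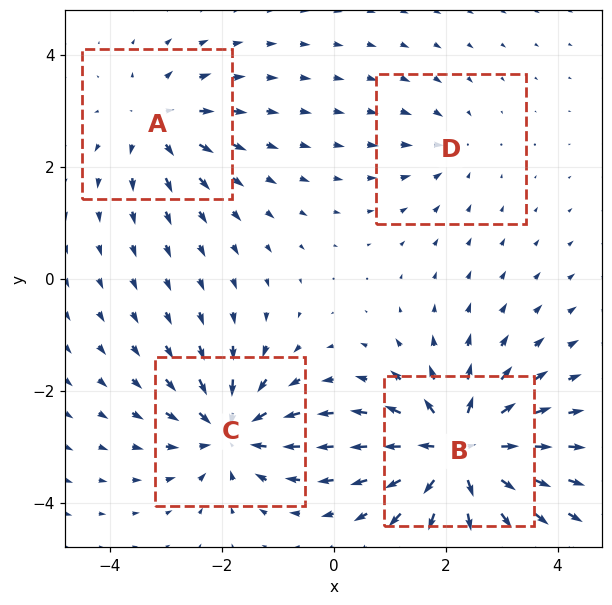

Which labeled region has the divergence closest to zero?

Divergence at each region's feature centre — A: about +4, B: about +8, C: about -6, D: about -3. Region D is closest to zero.

D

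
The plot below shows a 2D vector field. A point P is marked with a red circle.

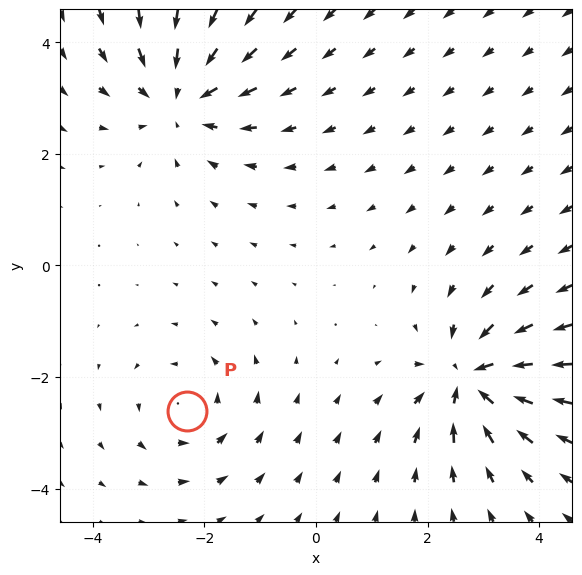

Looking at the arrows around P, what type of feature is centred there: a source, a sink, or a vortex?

At P (-2.3, -2.6) the arrows circulate counterclockwise. Divergence ≈0, curl about +3 — near-zero divergence with nonzero curl is a vortex.

vortex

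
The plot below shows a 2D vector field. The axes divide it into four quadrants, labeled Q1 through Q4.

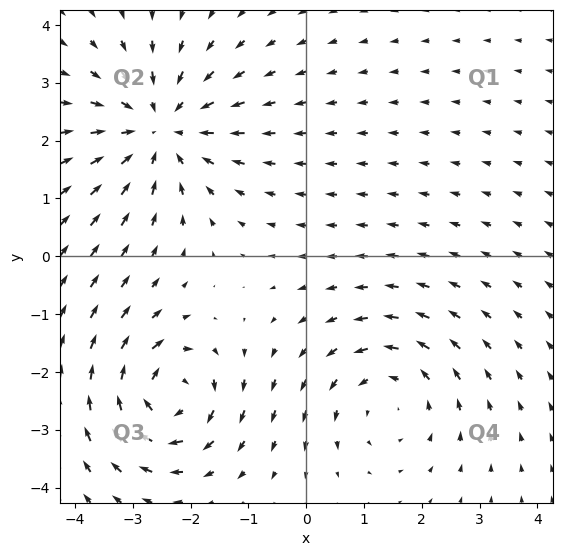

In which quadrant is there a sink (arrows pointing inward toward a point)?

Q2

The sink sits at approximately (-2.5, 2.2), which lies in quadrant Q2. The divergence there is about -4, negative as expected for a sink.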